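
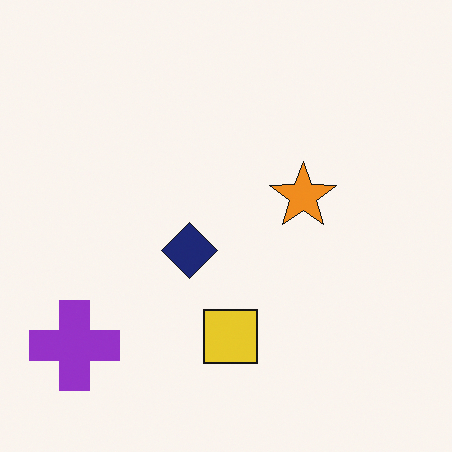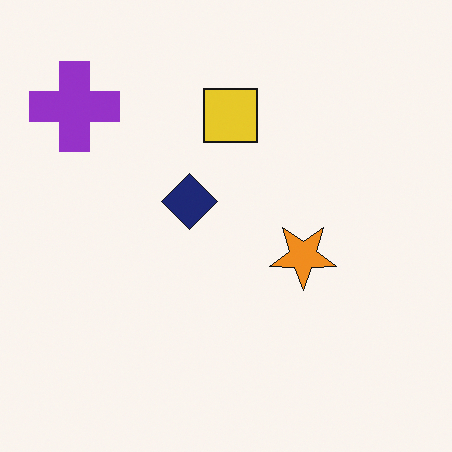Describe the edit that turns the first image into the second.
The second image is the first flipped vertically (top ↔ bottom).

The purple cross is in the bottom-left of the first image and the top-left of the second — shapes on opposite sides of the horizontal midline have swapped in a mirror flip.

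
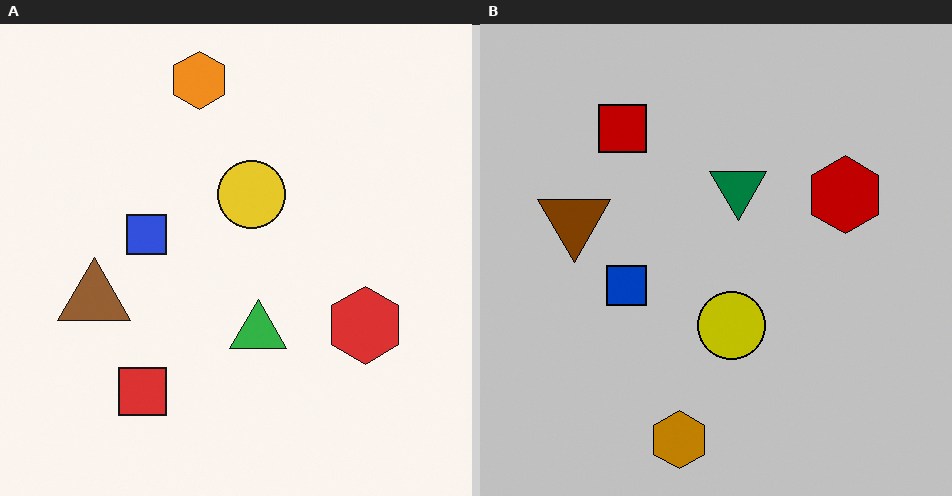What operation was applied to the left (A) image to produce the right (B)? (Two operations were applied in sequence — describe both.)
The right (B) image is the left (A) flipped vertically (top ↔ bottom), then aggressively posterized.

The orange hexagon is in the top of the left (A) image and the bottom of the right (B) — shapes on opposite sides of the horizontal midline have swapped in a mirror flip. Each flat color has snapped to a coarser quantized level — most visibly, the near-white background has dropped to a flat grey.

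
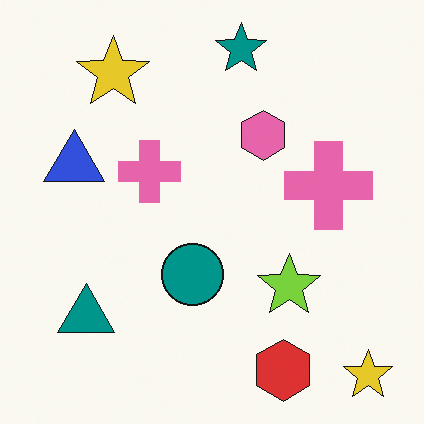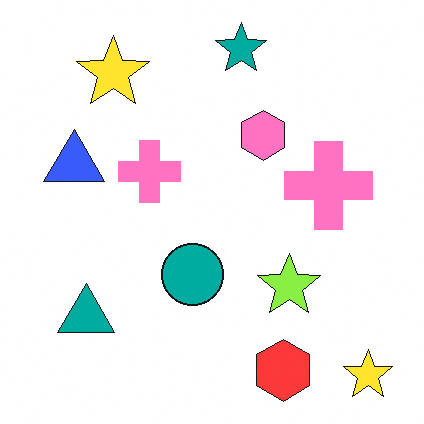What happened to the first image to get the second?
This is the original image slightly brightened.

Every pixel — background and shapes alike — is uniformly brightened.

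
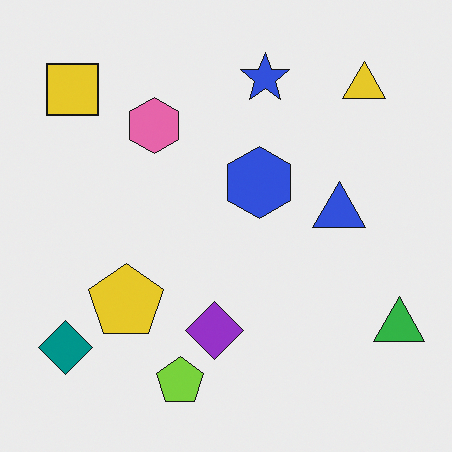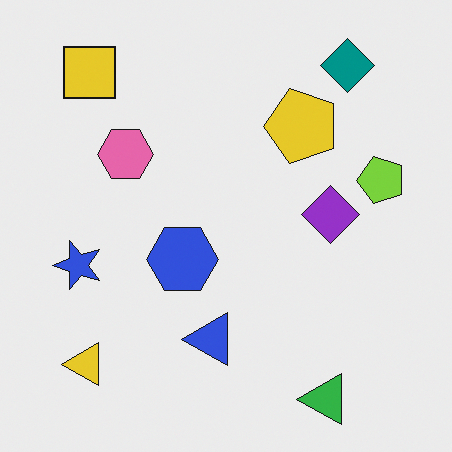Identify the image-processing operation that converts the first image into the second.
The second image is the first transposed (reflected across the top-left ↔ bottom-right diagonal).

Shapes have swapped their row and column positions — what was in the top-right is now in the bottom-left — a diagonal reflection.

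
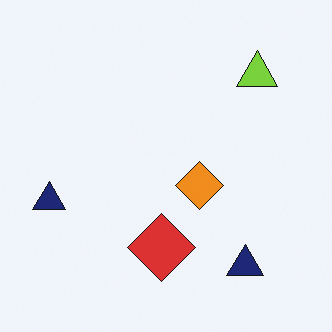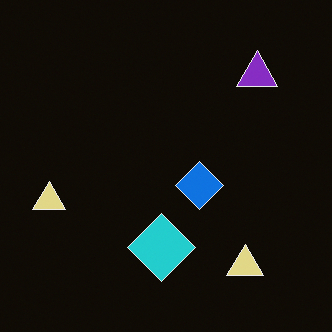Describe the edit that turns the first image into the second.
Color-inverted (negative).

The light background has become dark and every shape's color is its complement — a photographic negative.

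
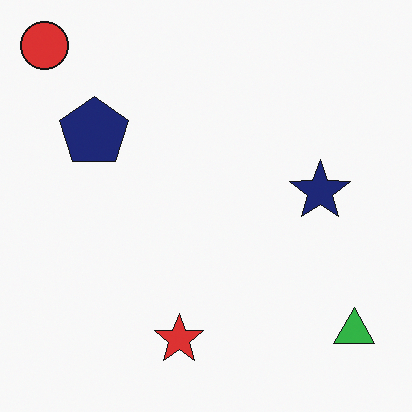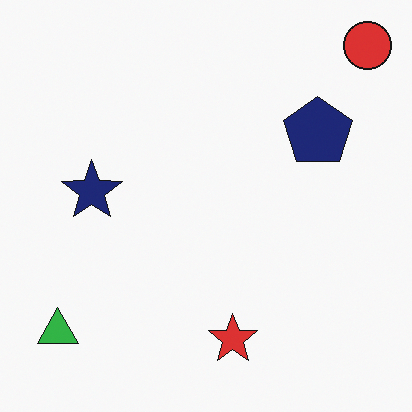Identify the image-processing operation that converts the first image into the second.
The second image is the first flipped horizontally (left ↔ right).

The red circle is in the top-left of the first image and the top-right of the second — shapes on opposite sides of the vertical midline have swapped in a mirror flip.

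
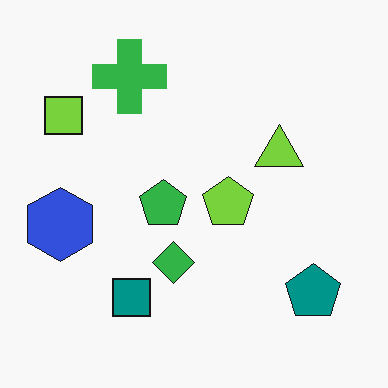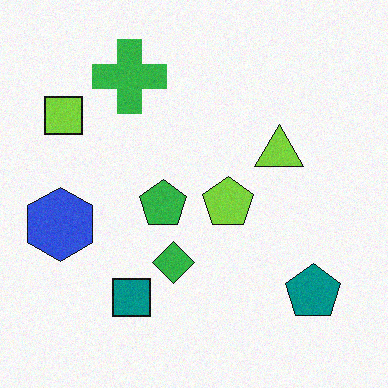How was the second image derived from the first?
The image was degraded with subtle gaussian noise.

Random speckle covers the whole image, including the flat background.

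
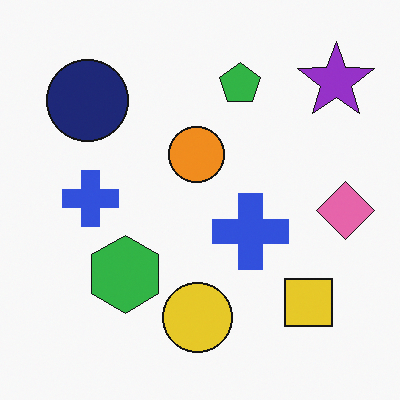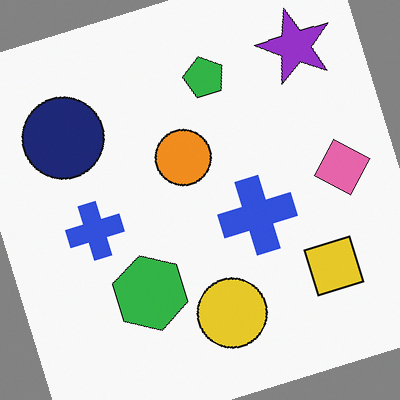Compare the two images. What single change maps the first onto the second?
The second image is the first rotated counter-clockwise by a moderate amount.

Every shape is tilted by the same angle and the image corners show triangular fill wedges — a whole-image rotation by a non-right angle.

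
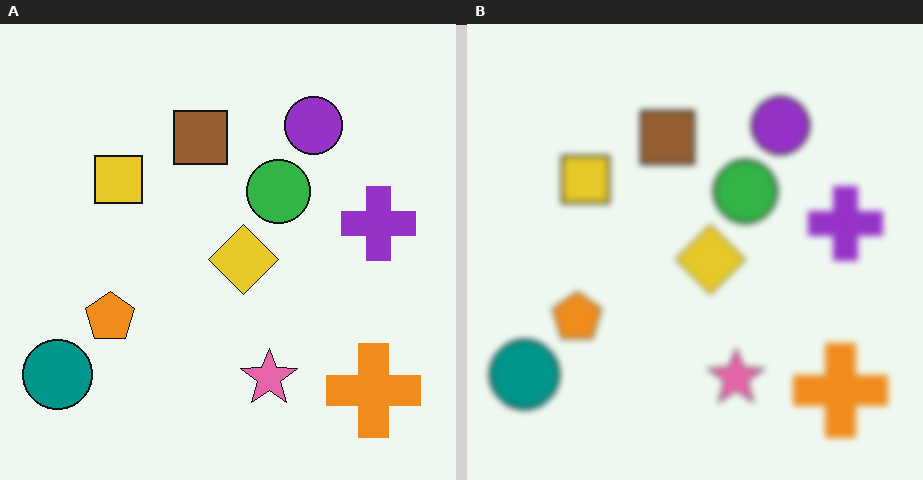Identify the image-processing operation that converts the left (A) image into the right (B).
Moderately blurred.

Shape edges and outlines are uniformly softened across the whole image.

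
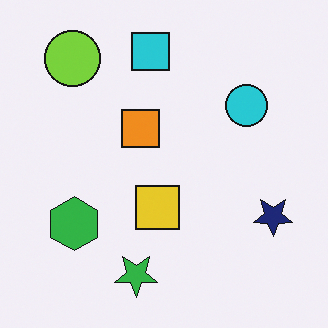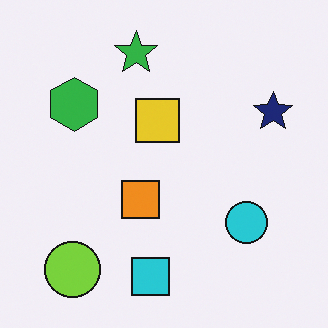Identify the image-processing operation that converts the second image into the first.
Flipped vertically (top ↔ bottom).

The cyan square is in the bottom of the second image and the top of the first — shapes on opposite sides of the horizontal midline have swapped in a mirror flip.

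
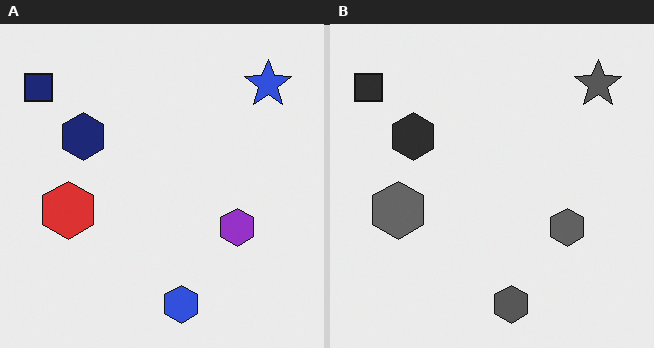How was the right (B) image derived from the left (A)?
The right (B) image is the left (A) converted to grayscale.

All color is removed — every shape is now a shade of grey.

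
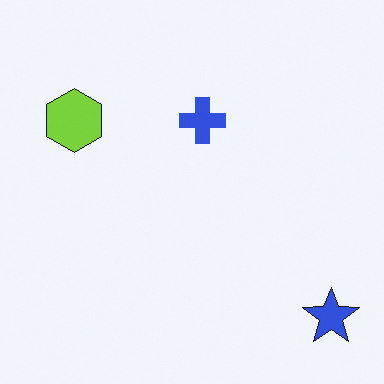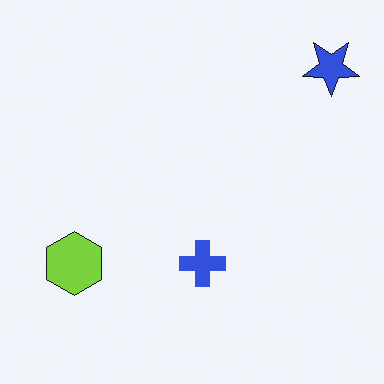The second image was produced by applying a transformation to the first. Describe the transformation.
The transformation is: flipped vertically (top ↔ bottom).

The blue star is in the bottom-right of the first image and the top-right of the second — shapes on opposite sides of the horizontal midline have swapped in a mirror flip.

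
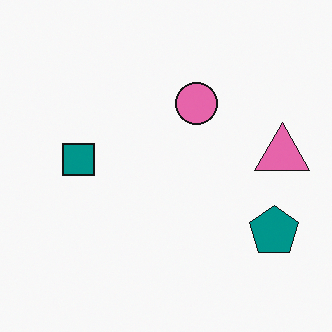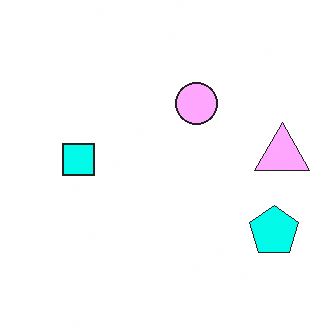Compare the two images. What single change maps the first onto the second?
The image was substantially brightened.

Every pixel — background and shapes alike — is uniformly brightened.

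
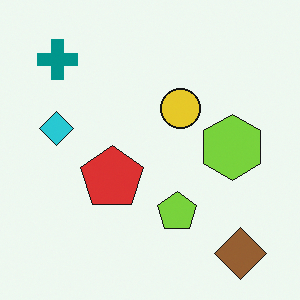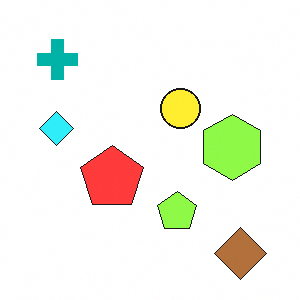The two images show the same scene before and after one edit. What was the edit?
Slightly brightened.

Every pixel — background and shapes alike — is uniformly brightened.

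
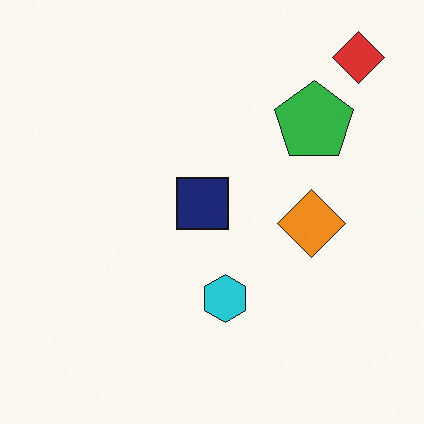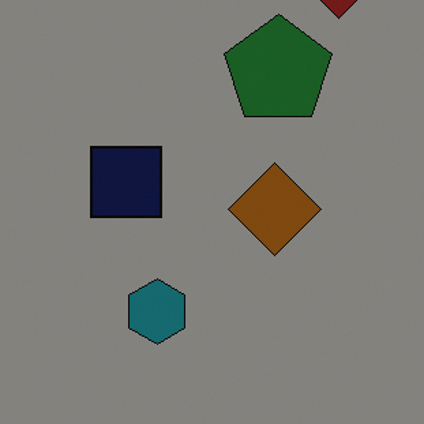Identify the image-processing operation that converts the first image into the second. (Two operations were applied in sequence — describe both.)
This is the original image substantially darkened, then cropped to a modestly smaller region and rescaled.

Every pixel — background and shapes alike — is uniformly darkened. The visible shapes are larger and the field of view is narrower; shapes near the original edges may be partly or wholly outside the frame — a crop-and-rescale.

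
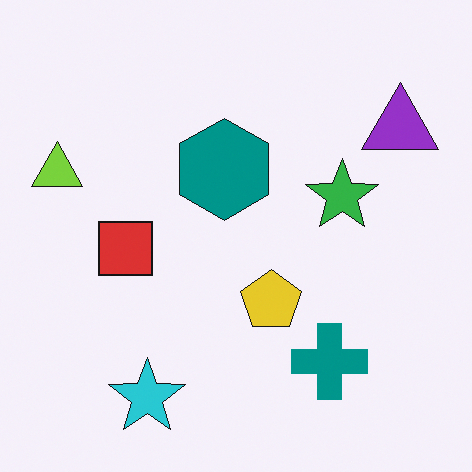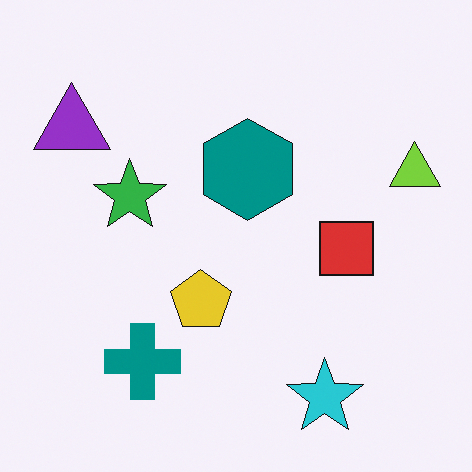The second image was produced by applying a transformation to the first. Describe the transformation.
The image was flipped horizontally (left ↔ right).

The lime triangle is in the left of the first image and the right of the second — shapes on opposite sides of the vertical midline have swapped in a mirror flip.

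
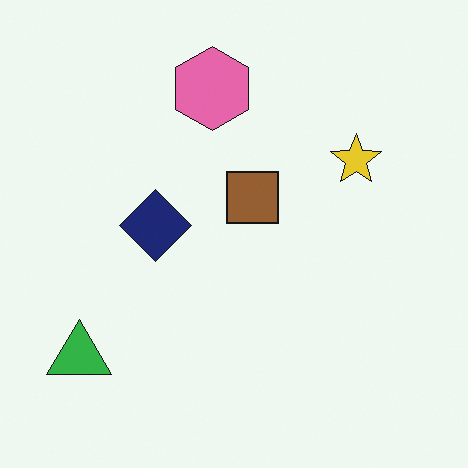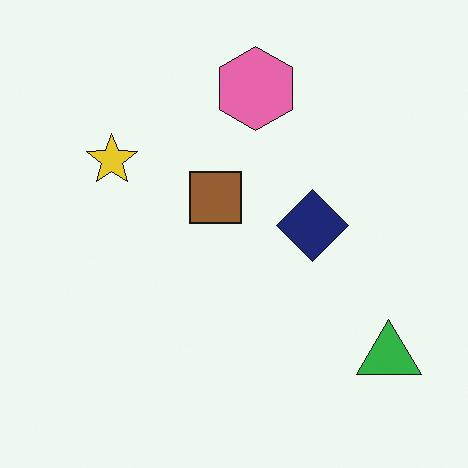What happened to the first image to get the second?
It was flipped horizontally (left ↔ right).

The green triangle is in the bottom-left of the first image and the bottom-right of the second — shapes on opposite sides of the vertical midline have swapped in a mirror flip.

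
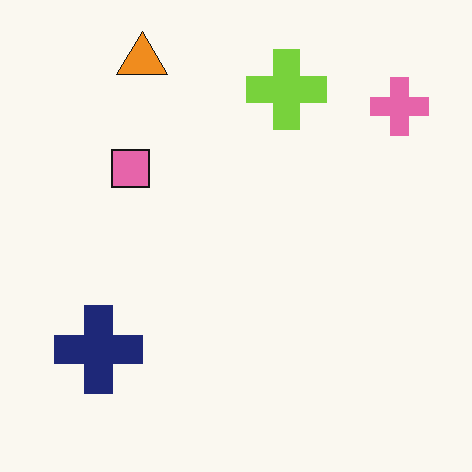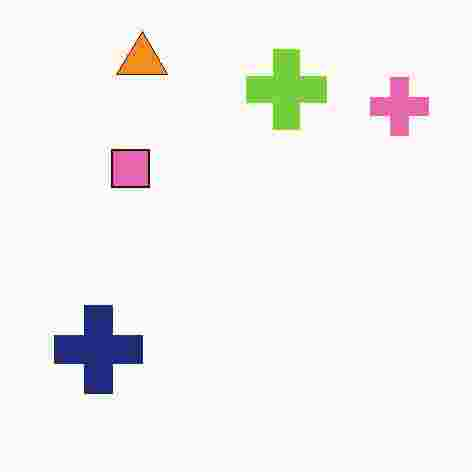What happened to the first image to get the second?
It was heavily JPEG-compressed with obvious blocking artifacts.

Blocky 8×8 compression artifacts appear around shape edges and the flat background shows ringing — characteristic JPEG degradation.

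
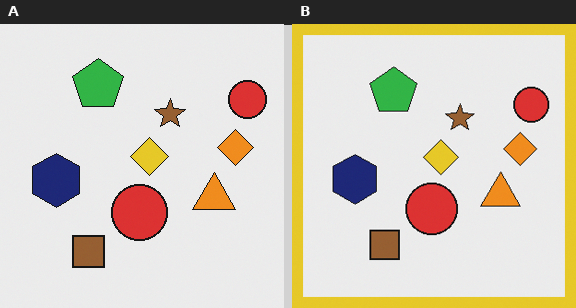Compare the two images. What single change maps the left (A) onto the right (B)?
It was framed with a yellow border.

A solid yellow frame runs around the edge of the right (B) image, with the content slightly shrunk inside it.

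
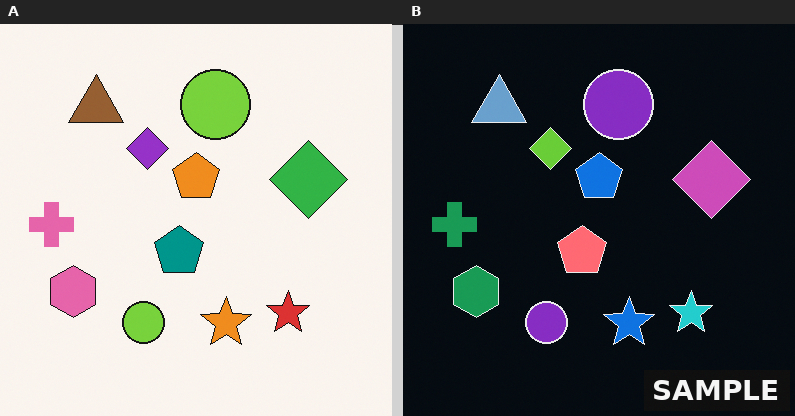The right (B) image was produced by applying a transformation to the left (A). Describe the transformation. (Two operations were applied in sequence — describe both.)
The transformation is: color-inverted (negative), then watermarked with the text "SAMPLE" in the lower-right corner.

The light background has become dark and every shape's color is its complement — a photographic negative. A dark label reading "SAMPLE" appears in the lower-right corner.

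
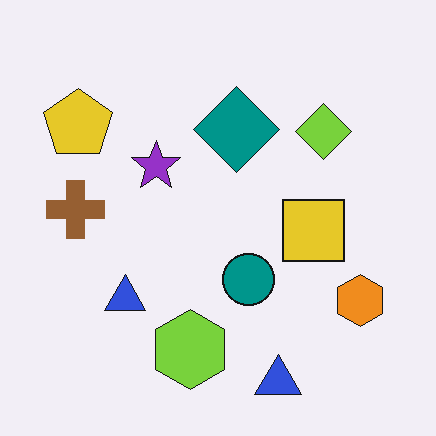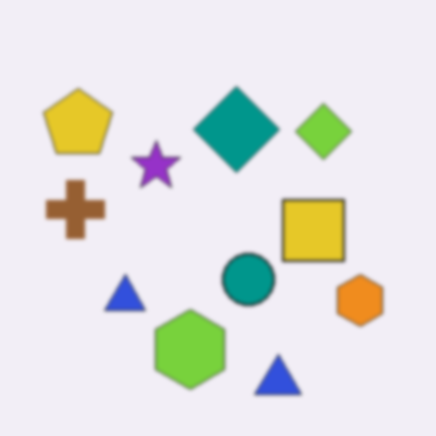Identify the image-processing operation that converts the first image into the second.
The image was given a subtle gaussian blur.

Shape edges and outlines are uniformly softened across the whole image.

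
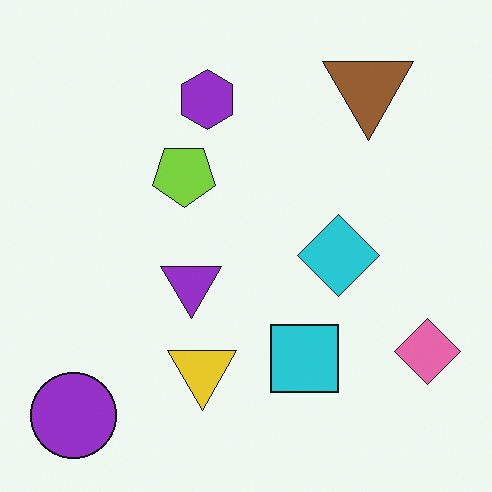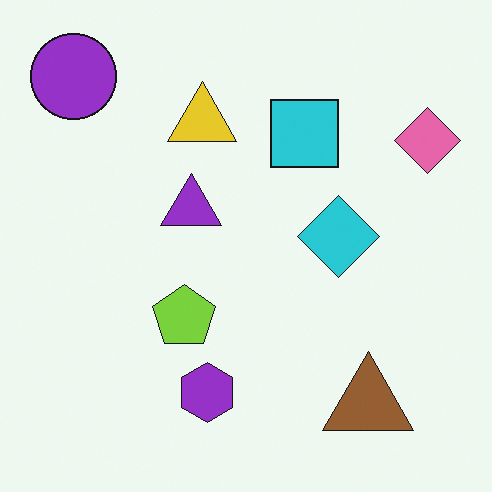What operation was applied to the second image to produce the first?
The first image is the second flipped vertically (top ↔ bottom).

The purple circle is in the top-left of the second image and the bottom-left of the first — shapes on opposite sides of the horizontal midline have swapped in a mirror flip.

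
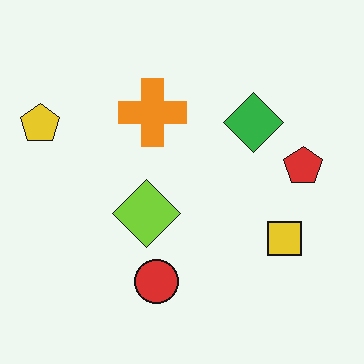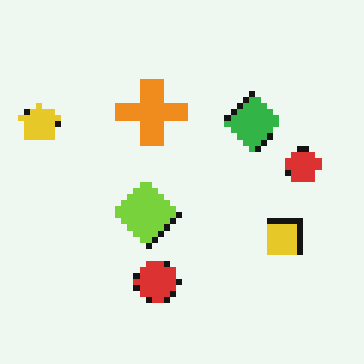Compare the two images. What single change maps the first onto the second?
Pixelated into visible square blocks.

Shapes are reduced to large square blocks; fine edges and outlines are lost — a downscale-then-upscale (mosaic) effect.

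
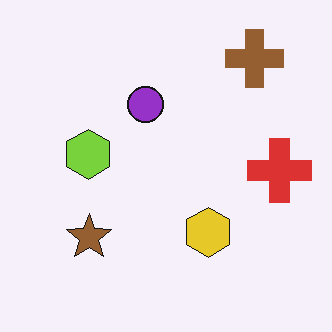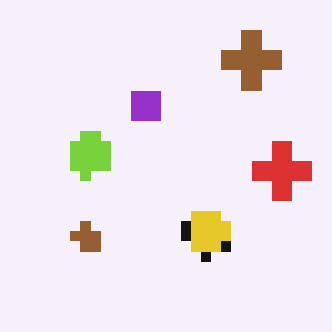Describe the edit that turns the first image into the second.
The image was coarsely pixelated.

Shapes are reduced to large square blocks; fine edges and outlines are lost — a downscale-then-upscale (mosaic) effect.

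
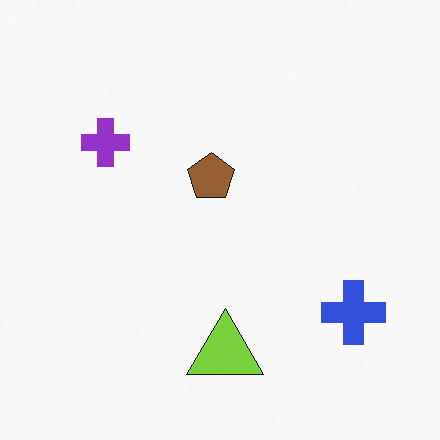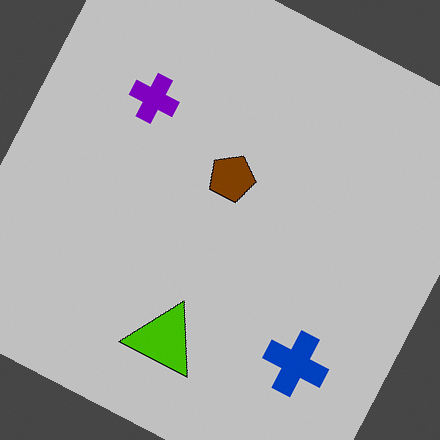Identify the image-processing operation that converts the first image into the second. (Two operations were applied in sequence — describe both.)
The transformation is: heavily posterized to just a handful of flat colors, then rotated clockwise by a moderate amount.

Each flat color has snapped to a coarser quantized level — most visibly, the near-white background has dropped to a flat grey. Every shape is tilted by the same angle and the image corners show triangular fill wedges — a whole-image rotation by a non-right angle.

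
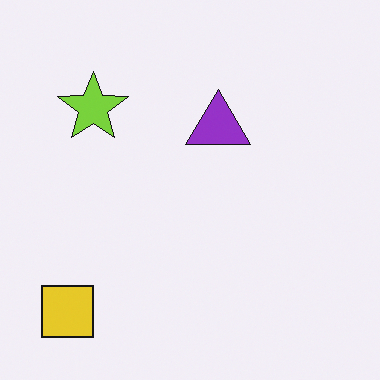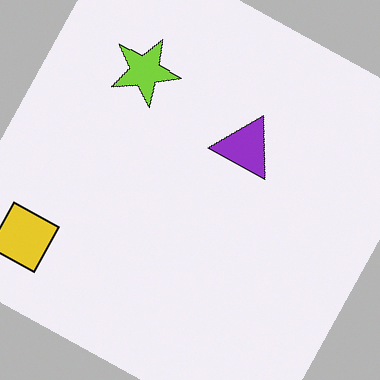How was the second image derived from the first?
Rotated clockwise by a clearly visible amount.

Every shape is tilted by the same angle and the image corners show triangular fill wedges — a whole-image rotation by a non-right angle.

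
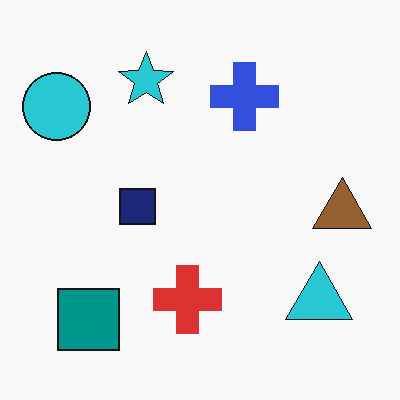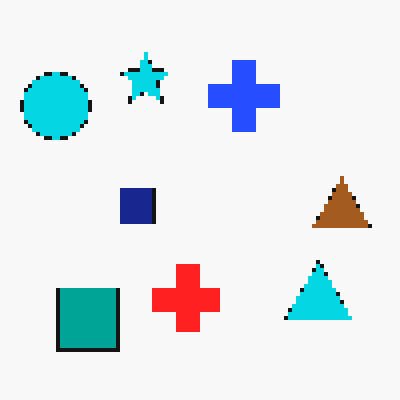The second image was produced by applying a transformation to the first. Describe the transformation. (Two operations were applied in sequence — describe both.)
Mildly pixelated, then slightly oversaturated.

Shapes are reduced to large square blocks; fine edges and outlines are lost — a downscale-then-upscale (mosaic) effect. All colors are more vivid — a global saturation change.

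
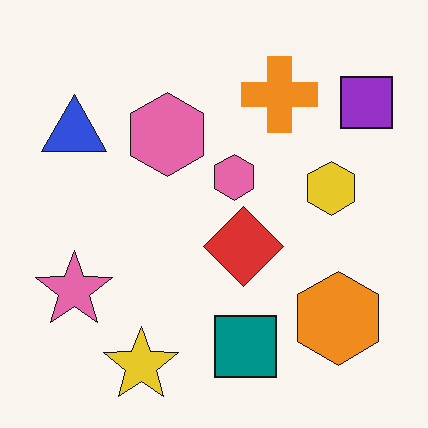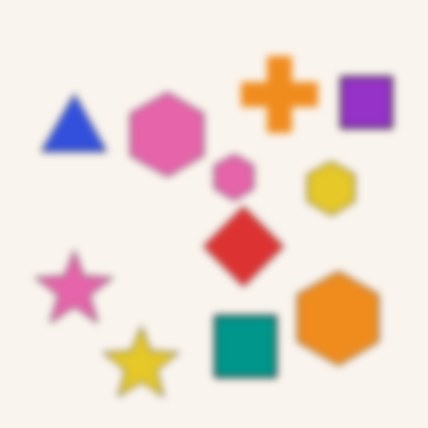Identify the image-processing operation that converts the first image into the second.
It was moderately blurred.

Shape edges and outlines are uniformly softened across the whole image.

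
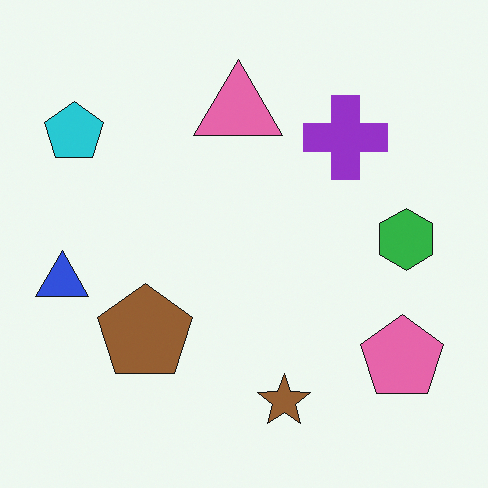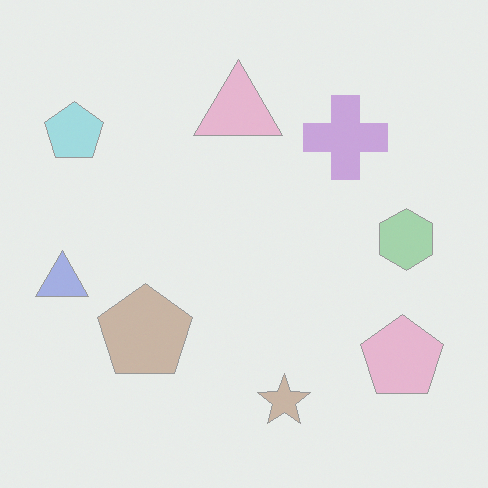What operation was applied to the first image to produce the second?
Washed out (contrast reduced).

Tones are pushed toward mid-grey across the whole image — a global contrast change.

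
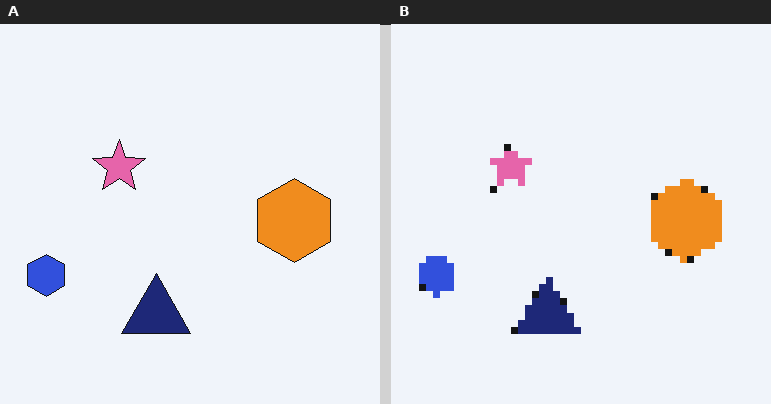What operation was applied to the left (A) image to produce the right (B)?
It was pixelated into visible square blocks.

Shapes are reduced to large square blocks; fine edges and outlines are lost — a downscale-then-upscale (mosaic) effect.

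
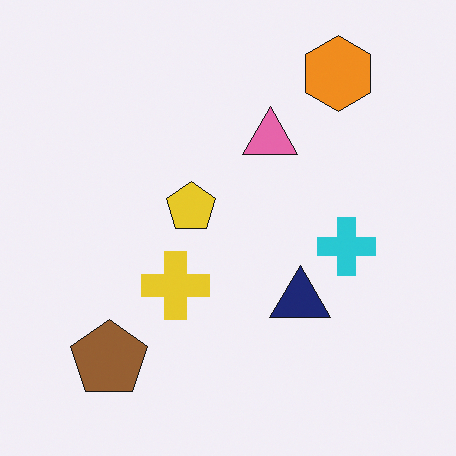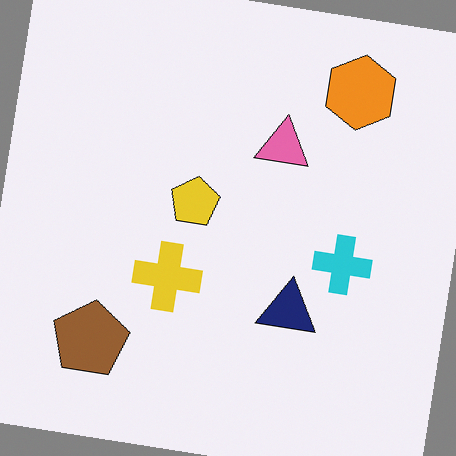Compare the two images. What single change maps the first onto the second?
The second image is the first rotated clockwise by a few degrees.

Every shape is tilted by the same angle and the image corners show triangular fill wedges — a whole-image rotation by a non-right angle.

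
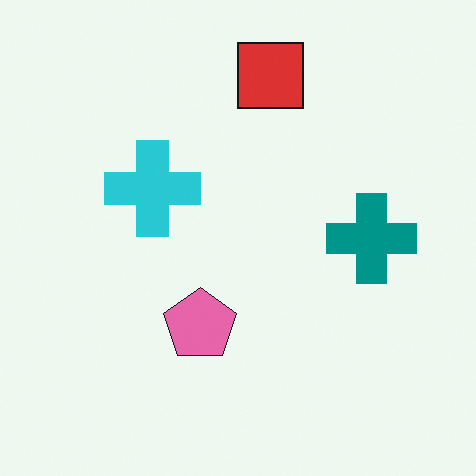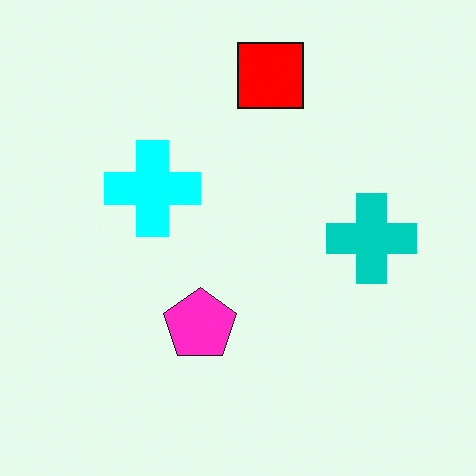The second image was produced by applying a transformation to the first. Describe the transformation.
The transformation is: made much more vivid (saturation change).

All colors are more vivid — a global saturation change.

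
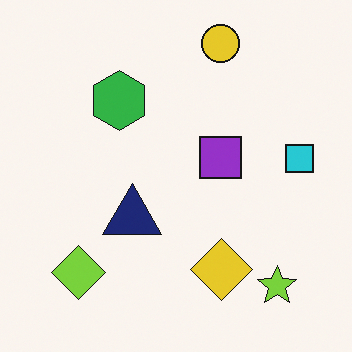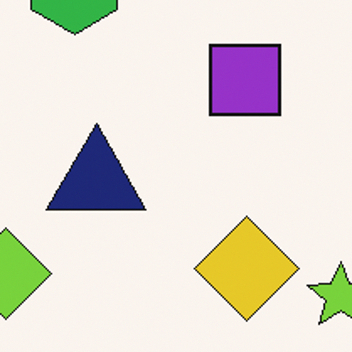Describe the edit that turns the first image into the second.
This is the original image cropped tightly and scaled back up.

The visible shapes are larger and the field of view is narrower; shapes near the original edges may be partly or wholly outside the frame — a crop-and-rescale.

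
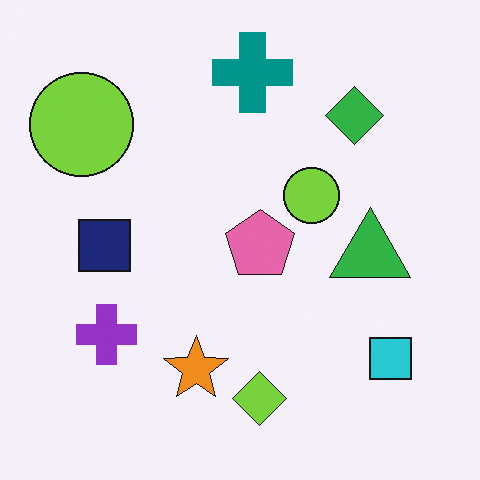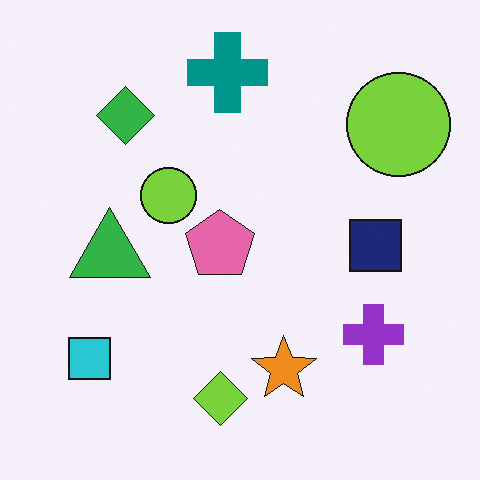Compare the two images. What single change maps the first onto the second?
The image was flipped horizontally (left ↔ right).

The cyan square is in the bottom-right of the first image and the bottom-left of the second — shapes on opposite sides of the vertical midline have swapped in a mirror flip.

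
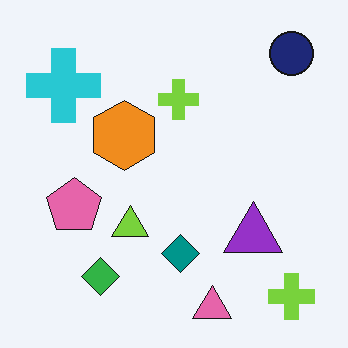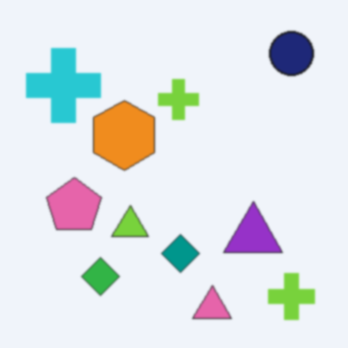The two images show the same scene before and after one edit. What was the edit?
The image was lightly blurred.

Shape edges and outlines are uniformly softened across the whole image.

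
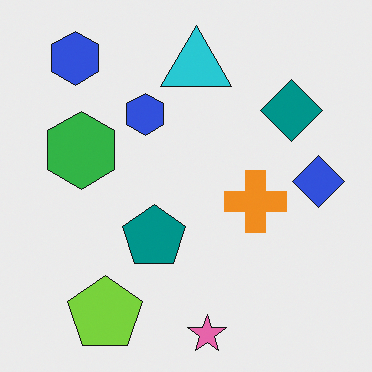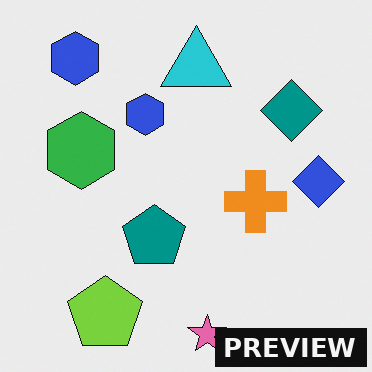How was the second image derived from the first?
It was watermarked with the text "PREVIEW" in the lower-right corner.

A dark label reading "PREVIEW" appears in the lower-right corner.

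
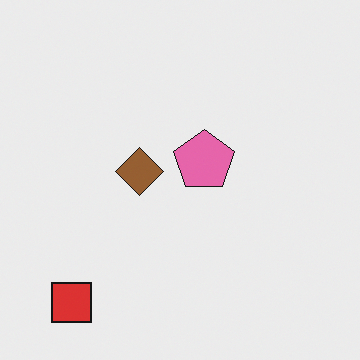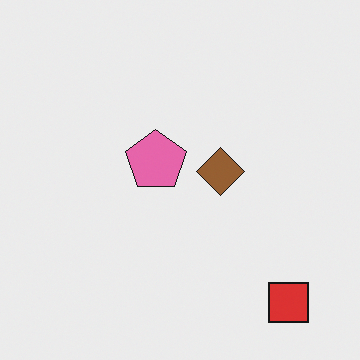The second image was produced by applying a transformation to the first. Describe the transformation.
Flipped horizontally (left ↔ right).

The red square is in the bottom-left of the first image and the bottom-right of the second — shapes on opposite sides of the vertical midline have swapped in a mirror flip.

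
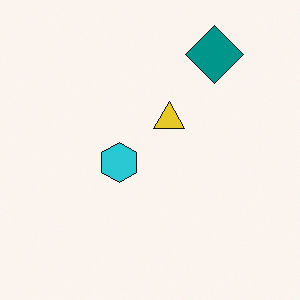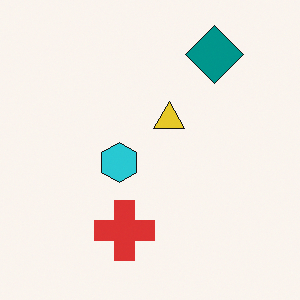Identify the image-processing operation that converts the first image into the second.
The image was overlaid with an additional red cross.

A red cross appears in the second image that is absent from the first.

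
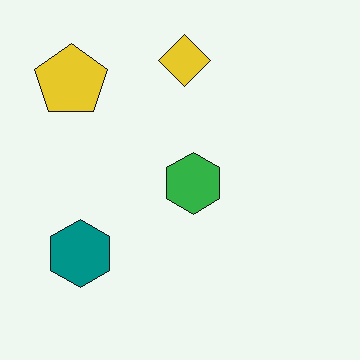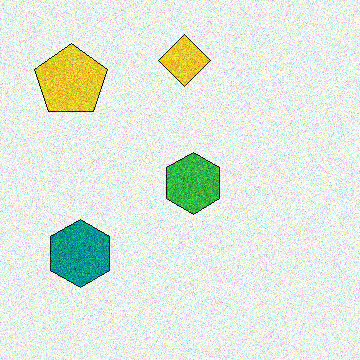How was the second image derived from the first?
It was degraded with a thick layer of grain.

Random speckle covers the whole image, including the flat background.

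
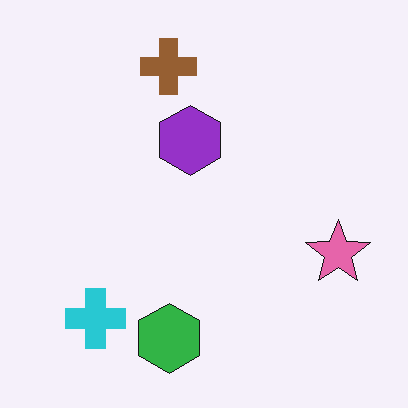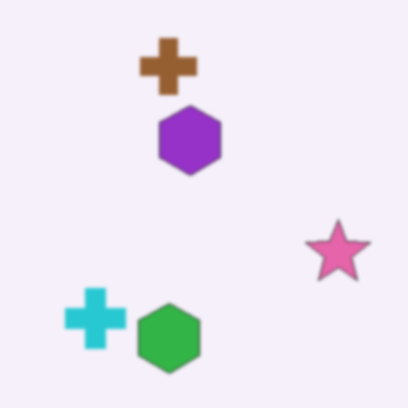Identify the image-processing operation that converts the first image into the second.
This is the original image given a subtle gaussian blur.

Shape edges and outlines are uniformly softened across the whole image.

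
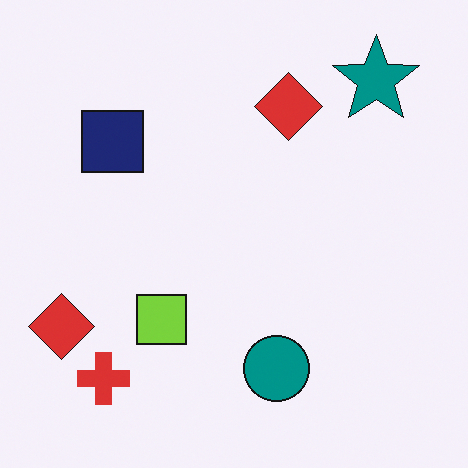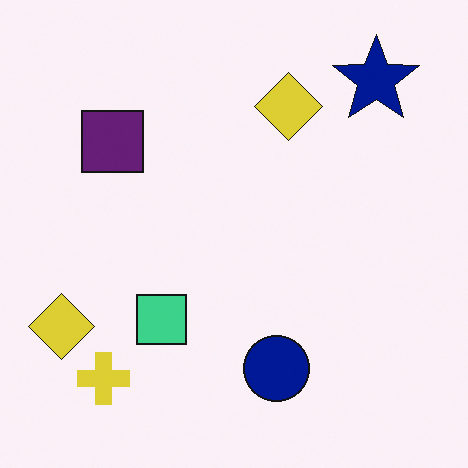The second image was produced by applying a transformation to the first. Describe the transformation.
The image was hue-shifted slightly.

Every shape's color has rotated by the same amount around the hue wheel — a uniform hue shift.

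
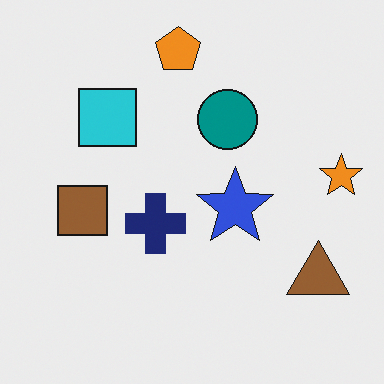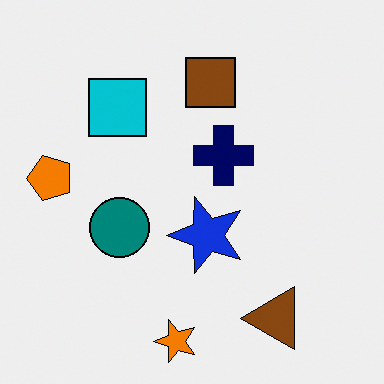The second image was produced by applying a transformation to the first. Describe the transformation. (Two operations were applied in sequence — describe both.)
The image was given slightly increased contrast, then transposed (reflected across the top-left ↔ bottom-right diagonal).

Tones are pushed away from mid-grey across the whole image — a global contrast change. Shapes have swapped their row and column positions — what was in the top-right is now in the bottom-left — a diagonal reflection.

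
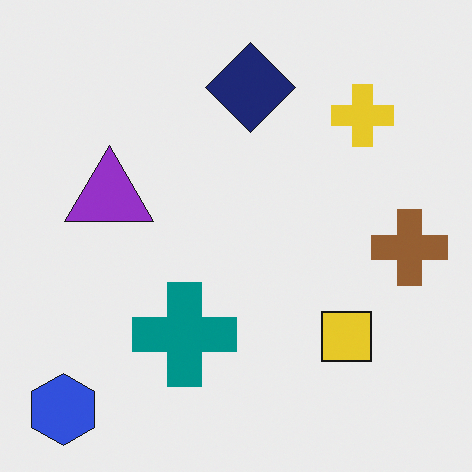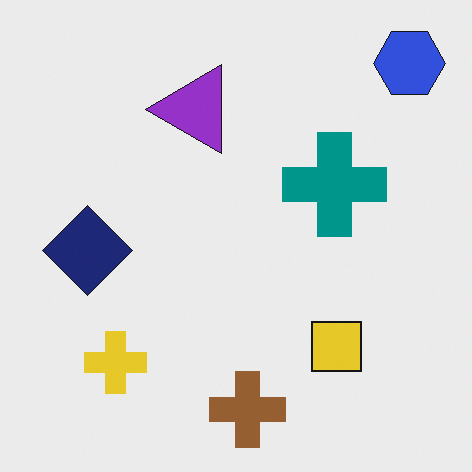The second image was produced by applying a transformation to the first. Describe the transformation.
It was transposed (reflected across the top-left ↔ bottom-right diagonal).

Shapes have swapped their row and column positions — what was in the top-right is now in the bottom-left — a diagonal reflection.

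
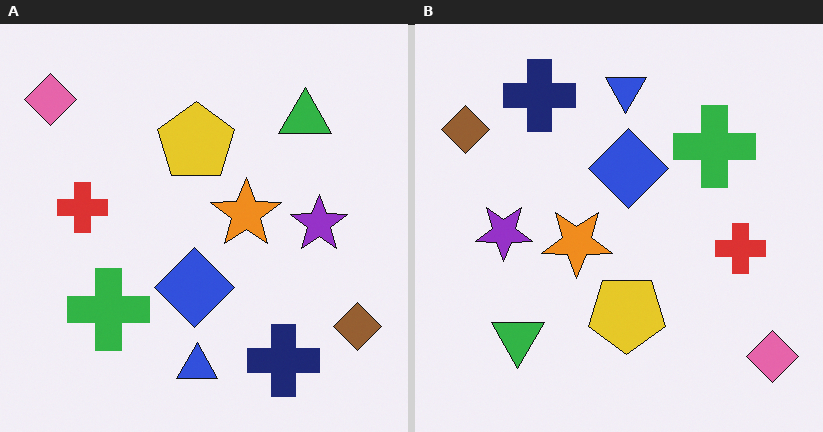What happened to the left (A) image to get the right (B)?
This is the original image rotated 180°.

The pink diamond sits in the top-left of the left (A) image and the bottom-right of the right (B) — consistent with a whole-image 180° rotation.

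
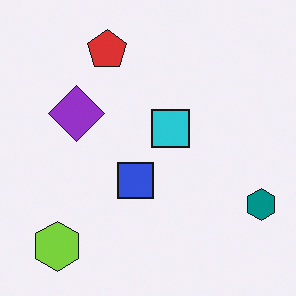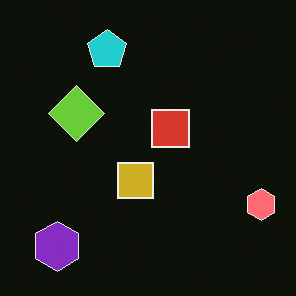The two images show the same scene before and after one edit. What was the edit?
The second image is the first color-inverted (negative).

The light background has become dark and every shape's color is its complement — a photographic negative.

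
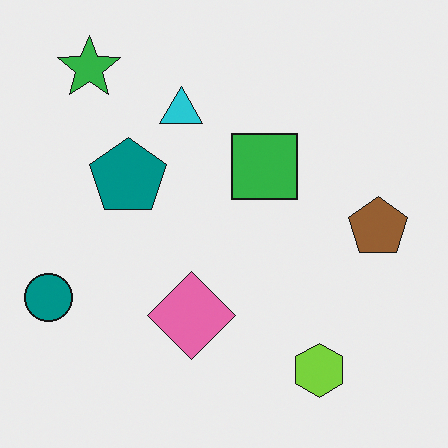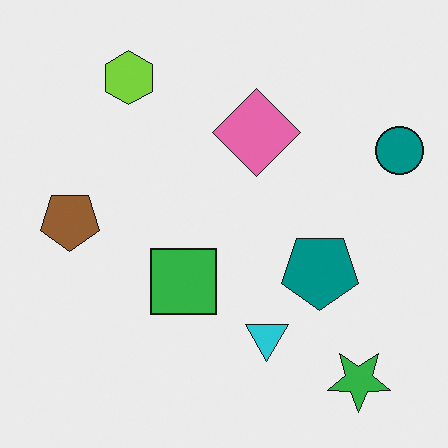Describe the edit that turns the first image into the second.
It was rotated 180°.

The green star sits in the top-left of the first image and the bottom-right of the second — consistent with a whole-image 180° rotation.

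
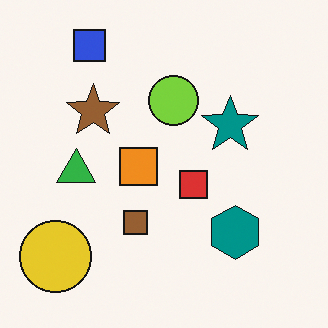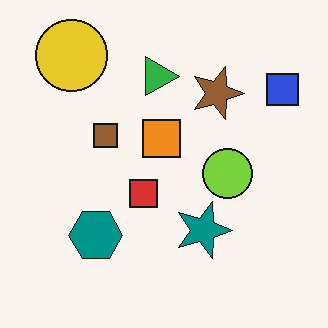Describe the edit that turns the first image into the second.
The transformation is: rotated 90° clockwise.

The yellow circle sits in the bottom-left of the first image and the top-left of the second — consistent with a whole-image 90° clockwise rotation.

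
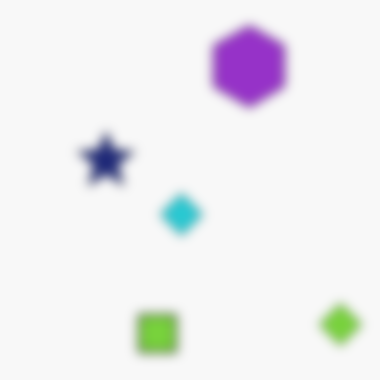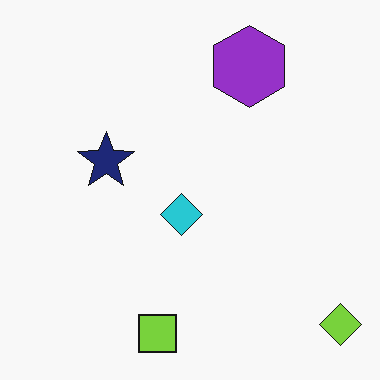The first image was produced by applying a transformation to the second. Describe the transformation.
The transformation is: heavily blurred.

Shape edges and outlines are uniformly softened across the whole image.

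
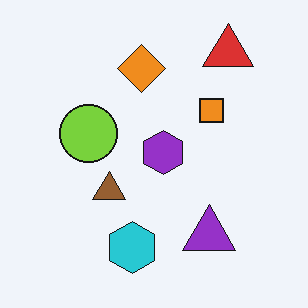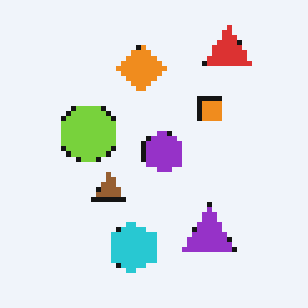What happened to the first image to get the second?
The second image is the first lightly pixelated (a mild mosaic effect).

Shapes are reduced to large square blocks; fine edges and outlines are lost — a downscale-then-upscale (mosaic) effect.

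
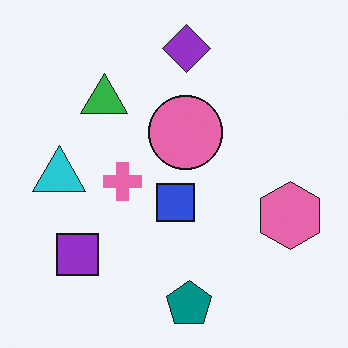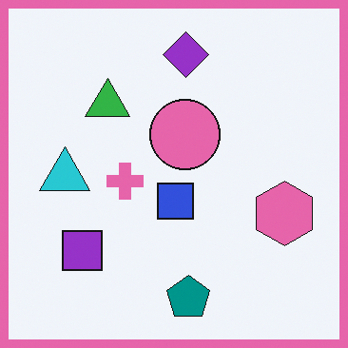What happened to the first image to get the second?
The transformation is: framed with a pink border.

A solid pink frame runs around the edge of the second image, with the content slightly shrunk inside it.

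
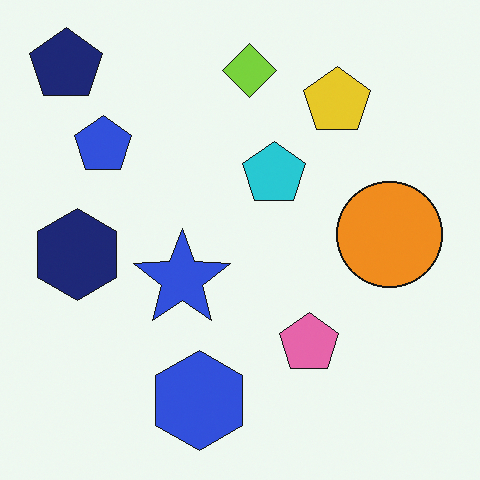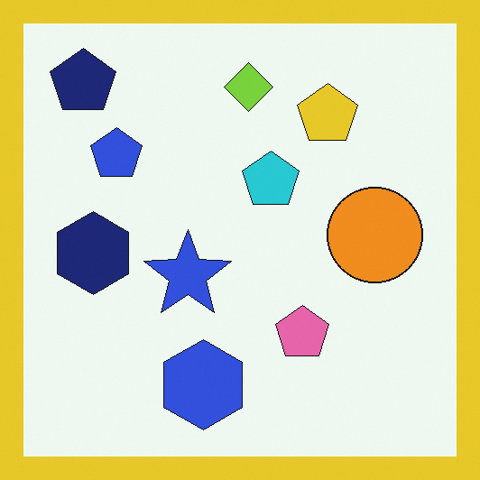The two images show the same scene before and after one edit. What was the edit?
The second image is the first framed with a yellow border.

A solid yellow frame runs around the edge of the second image, with the content slightly shrunk inside it.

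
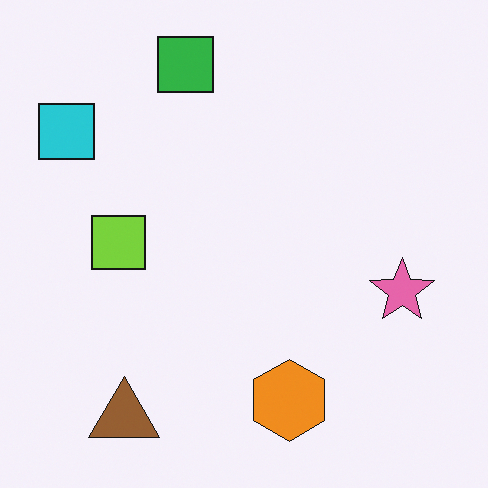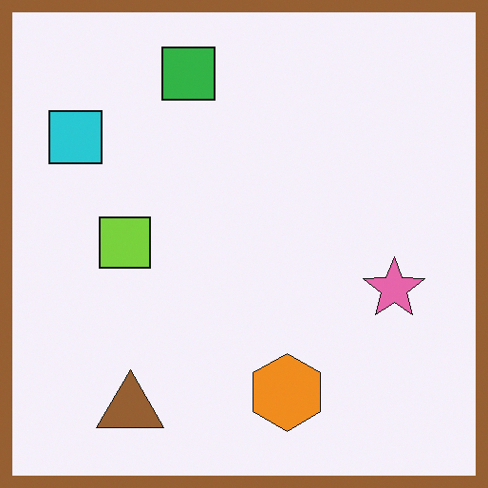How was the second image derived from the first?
The image was framed with a brown border.

A solid brown frame runs around the edge of the second image, with the content slightly shrunk inside it.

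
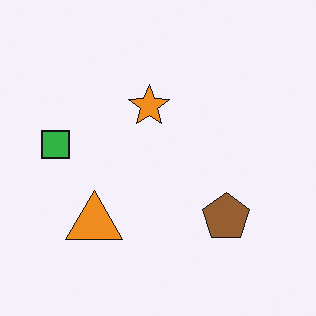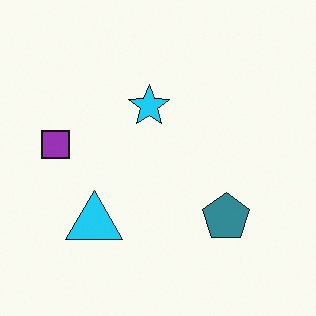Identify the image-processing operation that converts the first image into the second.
This is the original image hue-shifted through roughly half the color wheel.

Every shape's color has rotated by the same amount around the hue wheel — a uniform hue shift.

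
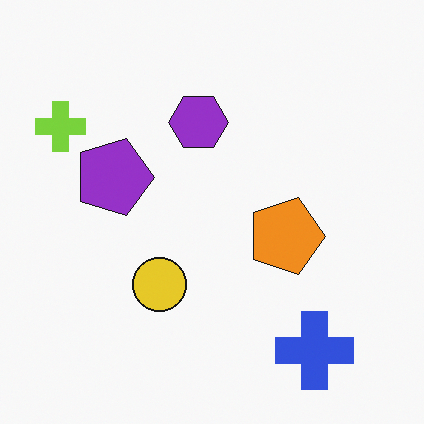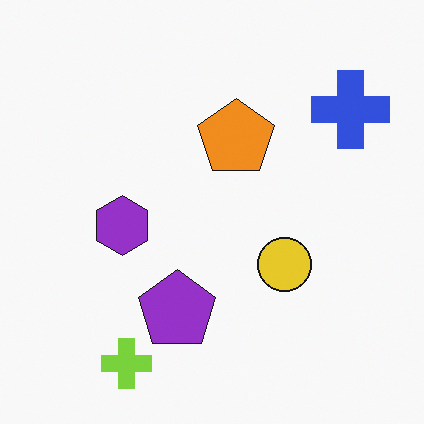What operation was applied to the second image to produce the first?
The first image is the second rotated 90° clockwise.

The lime cross sits in the bottom-left of the second image and the top-left of the first — consistent with a whole-image 90° clockwise rotation.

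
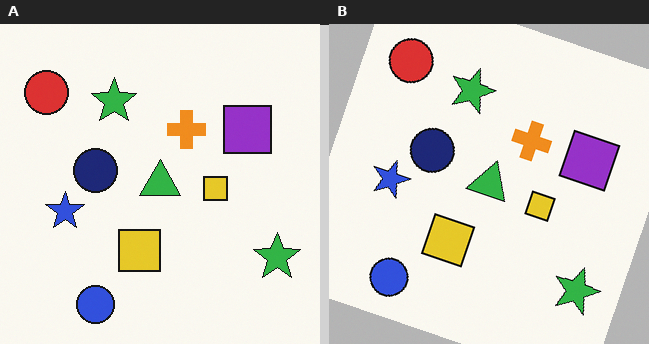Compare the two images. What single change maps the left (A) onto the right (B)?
Rotated clockwise by a clearly visible amount.

Every shape is tilted by the same angle and the image corners show triangular fill wedges — a whole-image rotation by a non-right angle.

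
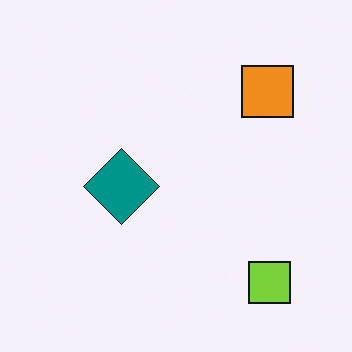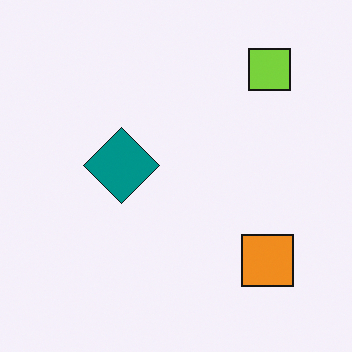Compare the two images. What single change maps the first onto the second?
This is the original image flipped vertically (top ↔ bottom).

The lime square is in the bottom-right of the first image and the top-right of the second — shapes on opposite sides of the horizontal midline have swapped in a mirror flip.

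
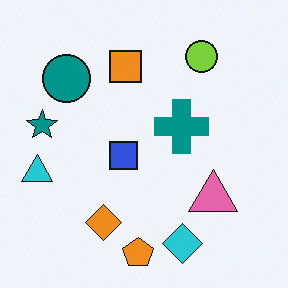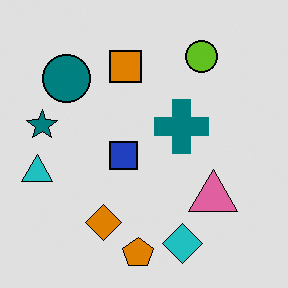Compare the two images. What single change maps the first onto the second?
It was posterized to a reduced palette.

Each flat color has snapped to a coarser quantized level — most visibly, the near-white background has dropped to a flat grey.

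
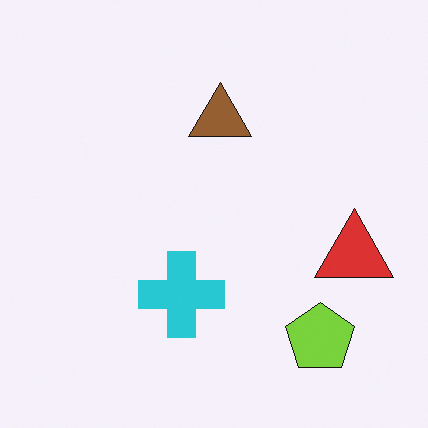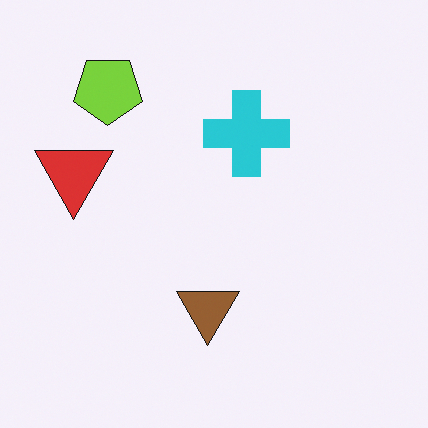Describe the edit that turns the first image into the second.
Rotated 180°.

The lime pentagon sits in the bottom-right of the first image and the top-left of the second — consistent with a whole-image 180° rotation.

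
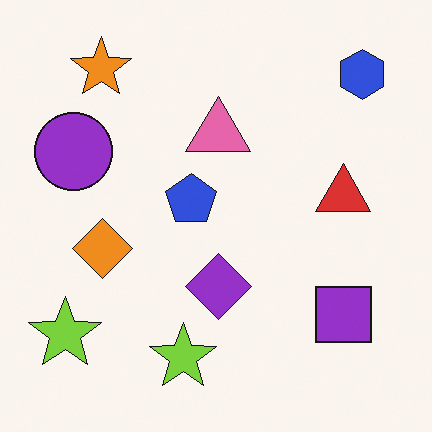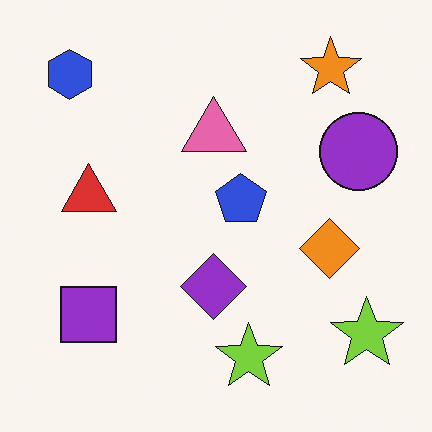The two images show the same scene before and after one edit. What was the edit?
The image was flipped horizontally (left ↔ right).

The blue hexagon is in the top-right of the first image and the top-left of the second — shapes on opposite sides of the vertical midline have swapped in a mirror flip.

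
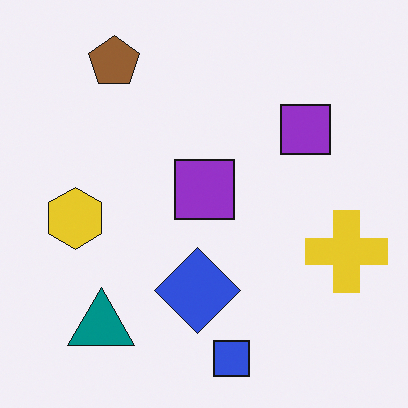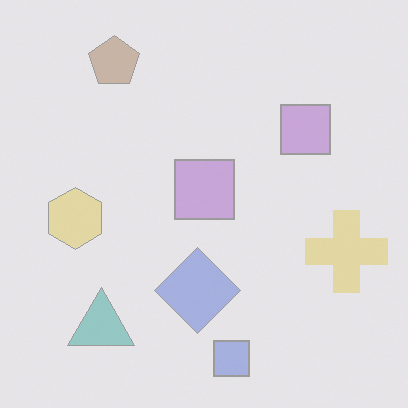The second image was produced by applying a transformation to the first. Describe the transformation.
The second image is the first given much lower contrast.

Tones are pushed toward mid-grey across the whole image — a global contrast change.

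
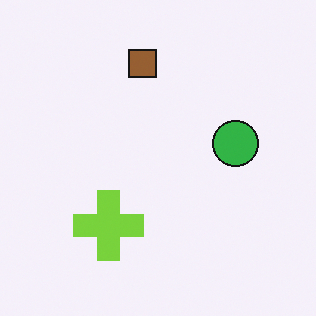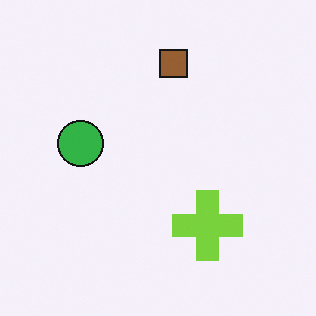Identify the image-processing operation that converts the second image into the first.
The image was flipped horizontally (left ↔ right).

The green circle is in the left of the second image and the right of the first — shapes on opposite sides of the vertical midline have swapped in a mirror flip.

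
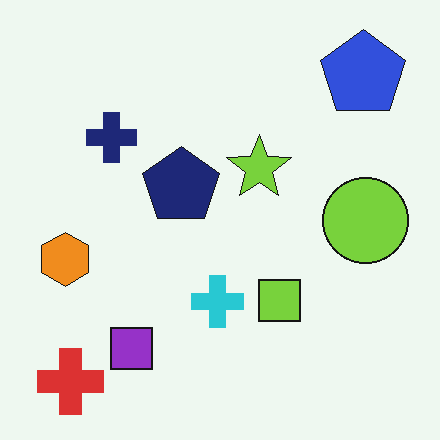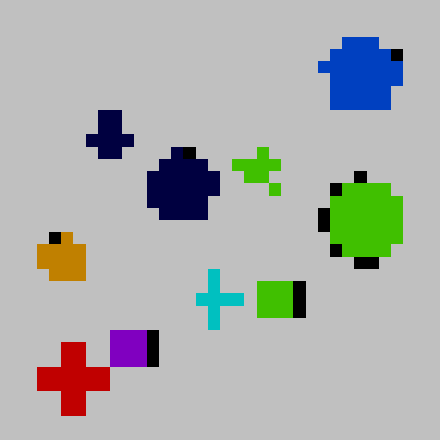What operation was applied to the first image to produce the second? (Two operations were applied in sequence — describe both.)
The second image is the first heavily posterized to just a handful of flat colors, then coarsely pixelated.

Each flat color has snapped to a coarser quantized level — most visibly, the near-white background has dropped to a flat grey. Shapes are reduced to large square blocks; fine edges and outlines are lost — a downscale-then-upscale (mosaic) effect.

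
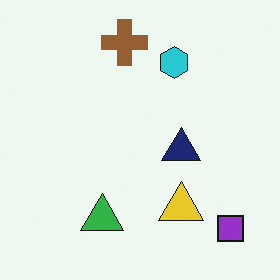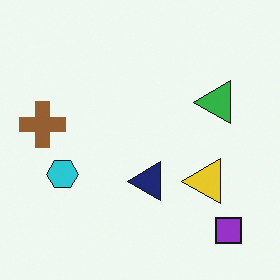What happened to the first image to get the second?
Transposed (reflected across the top-left ↔ bottom-right diagonal).

Shapes have swapped their row and column positions — what was in the top-right is now in the bottom-left — a diagonal reflection.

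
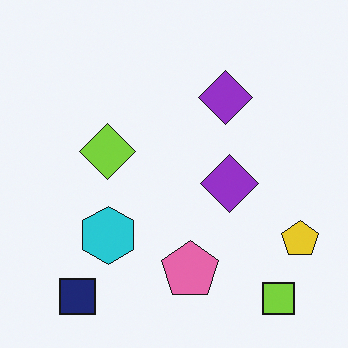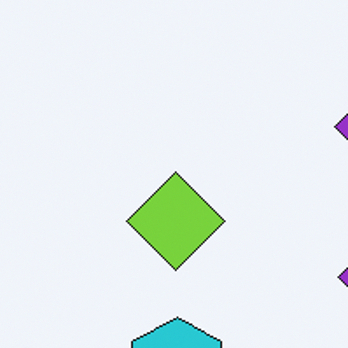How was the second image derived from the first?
The second image is the first cropped tightly and scaled back up.

The visible shapes are larger and the field of view is narrower; shapes near the original edges may be partly or wholly outside the frame — a crop-and-rescale.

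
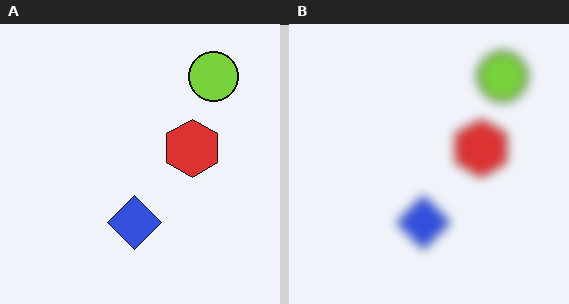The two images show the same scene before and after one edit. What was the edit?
The image was strongly gaussian-blurred.

Shape edges and outlines are uniformly softened across the whole image.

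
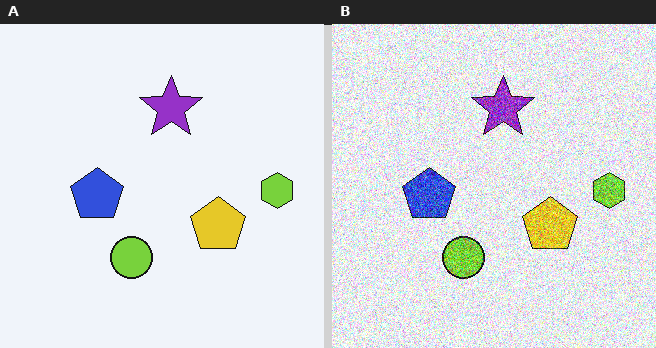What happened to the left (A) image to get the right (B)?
This is the original image degraded with heavy additive noise.

Random speckle covers the whole image, including the flat background.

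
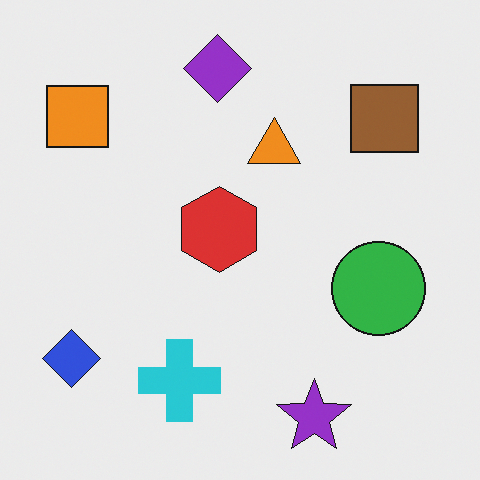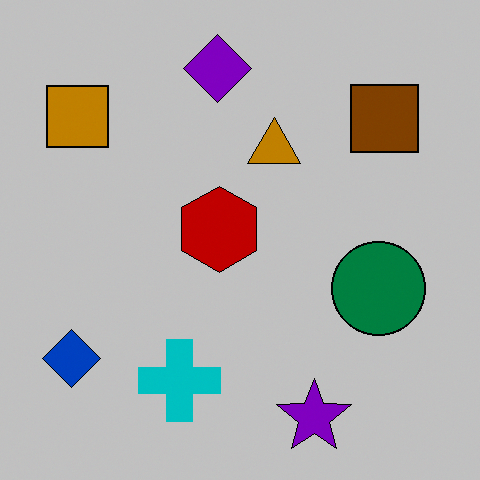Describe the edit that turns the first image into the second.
The second image is the first heavily posterized to just a handful of flat colors.

Each flat color has snapped to a coarser quantized level — most visibly, the near-white background has dropped to a flat grey.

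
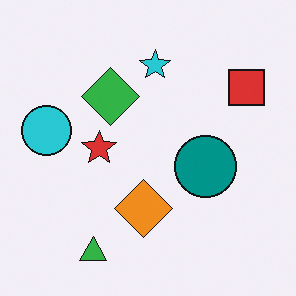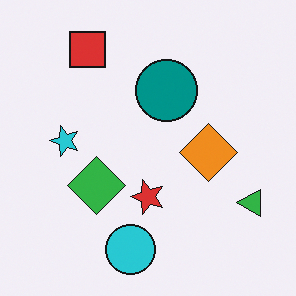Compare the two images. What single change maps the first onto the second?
Rotated 90° counter-clockwise.

The green triangle sits in the bottom-left of the first image and the bottom-right of the second — consistent with a whole-image 90° counter-clockwise rotation.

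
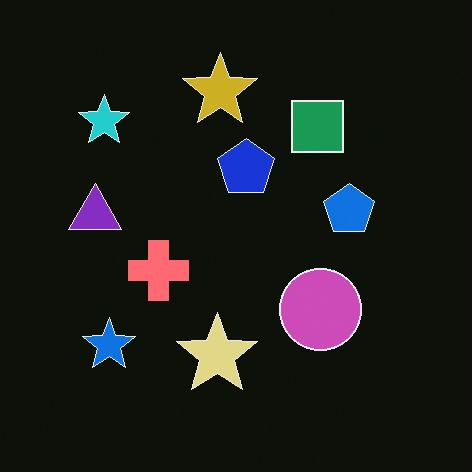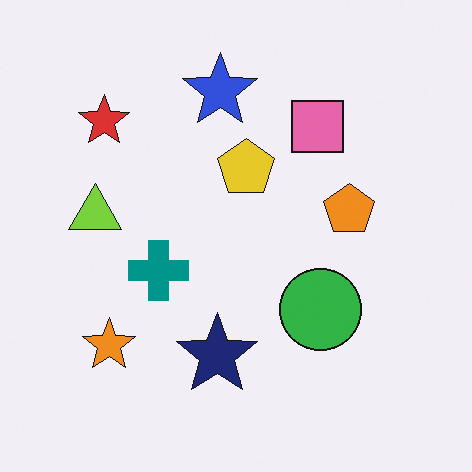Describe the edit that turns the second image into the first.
The first image is the second color-inverted (negative).

The light background has become dark and every shape's color is its complement — a photographic negative.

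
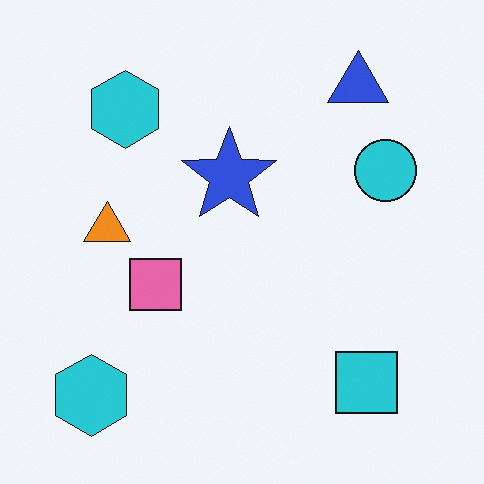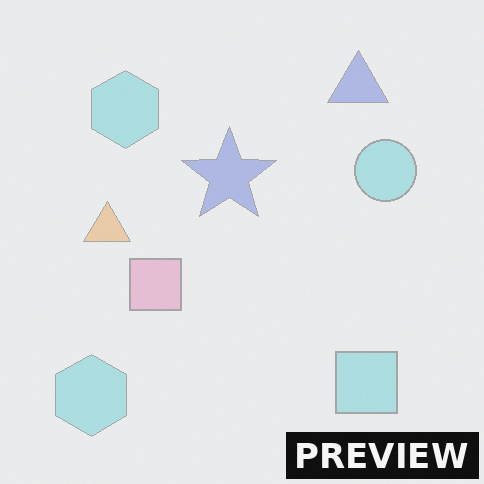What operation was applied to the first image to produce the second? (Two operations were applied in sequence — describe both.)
The second image is the first washed out (contrast reduced), then watermarked with the text "PREVIEW" in the lower-right corner.

Tones are pushed toward mid-grey across the whole image — a global contrast change. A dark label reading "PREVIEW" appears in the lower-right corner.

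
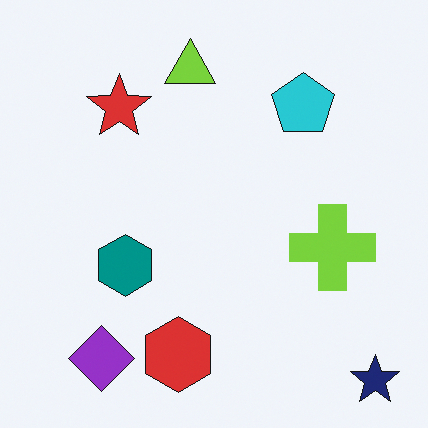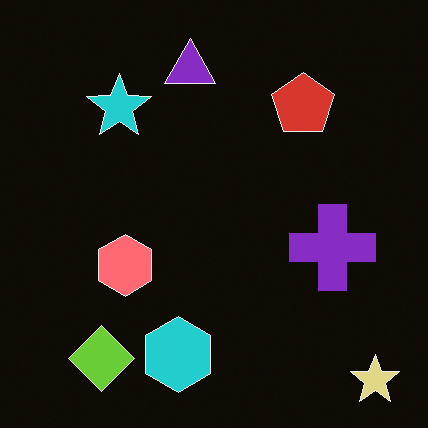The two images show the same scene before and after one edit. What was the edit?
Color-inverted (negative).

The light background has become dark and every shape's color is its complement — a photographic negative.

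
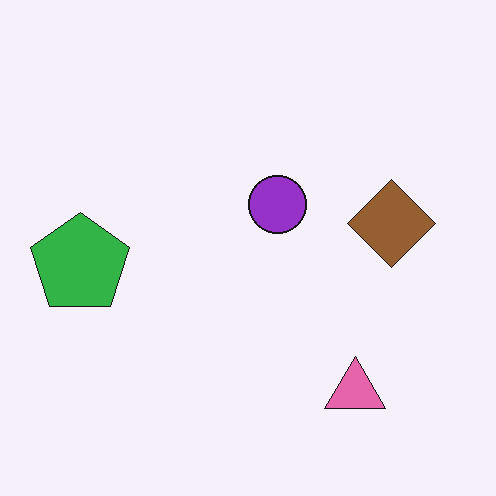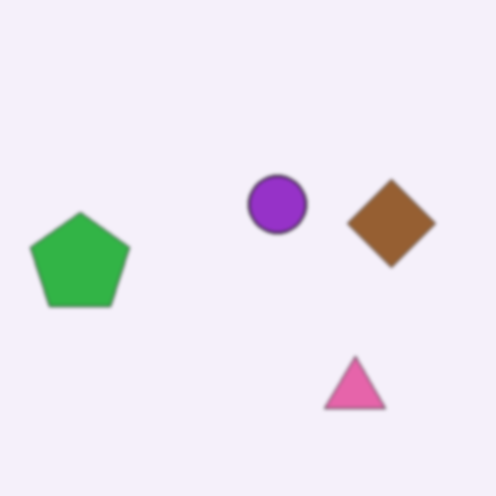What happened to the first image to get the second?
The transformation is: slightly softened.

Shape edges and outlines are uniformly softened across the whole image.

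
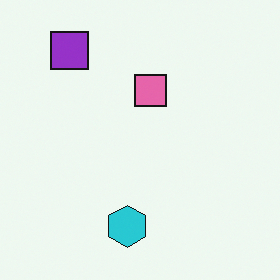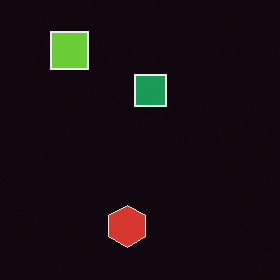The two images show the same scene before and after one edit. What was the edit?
Color-inverted (negative).

The light background has become dark and every shape's color is its complement — a photographic negative.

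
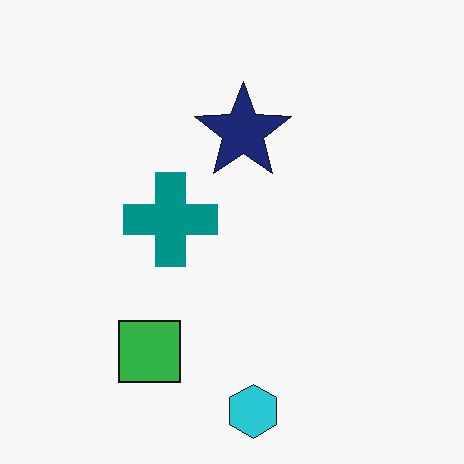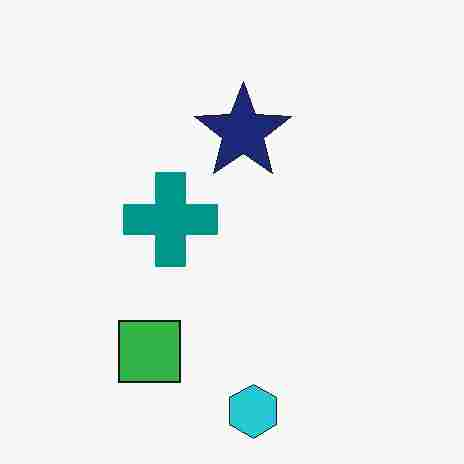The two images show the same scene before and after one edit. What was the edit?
It was heavily JPEG-compressed with obvious blocking artifacts.

Blocky 8×8 compression artifacts appear around shape edges and the flat background shows ringing — characteristic JPEG degradation.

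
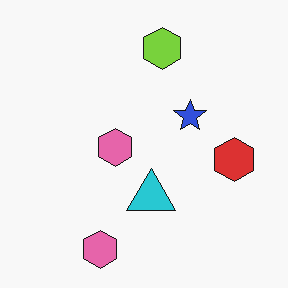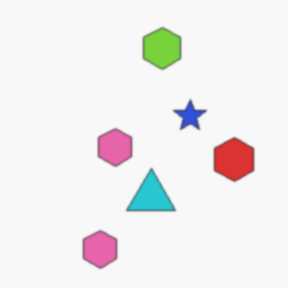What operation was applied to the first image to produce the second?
The image was slightly softened.

Shape edges and outlines are uniformly softened across the whole image.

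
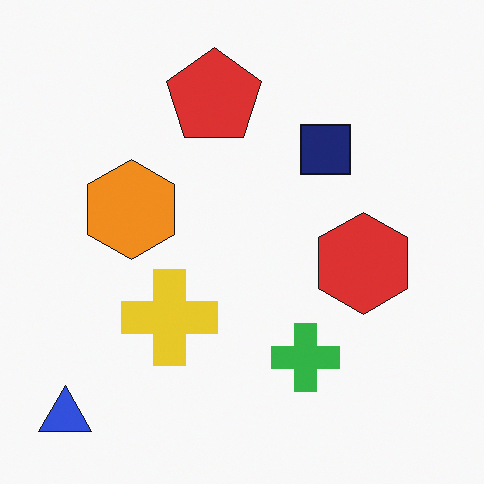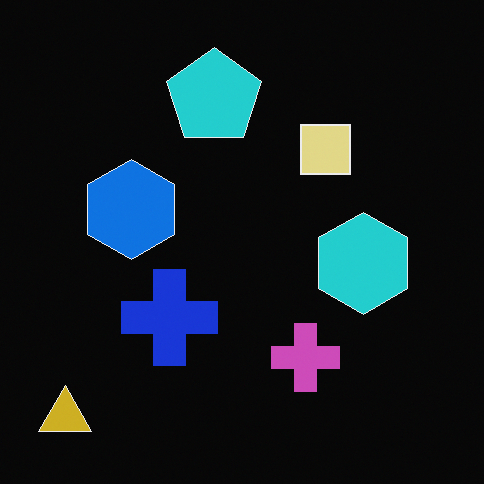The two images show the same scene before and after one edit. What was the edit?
The second image is the first color-inverted (negative).

The light background has become dark and every shape's color is its complement — a photographic negative.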